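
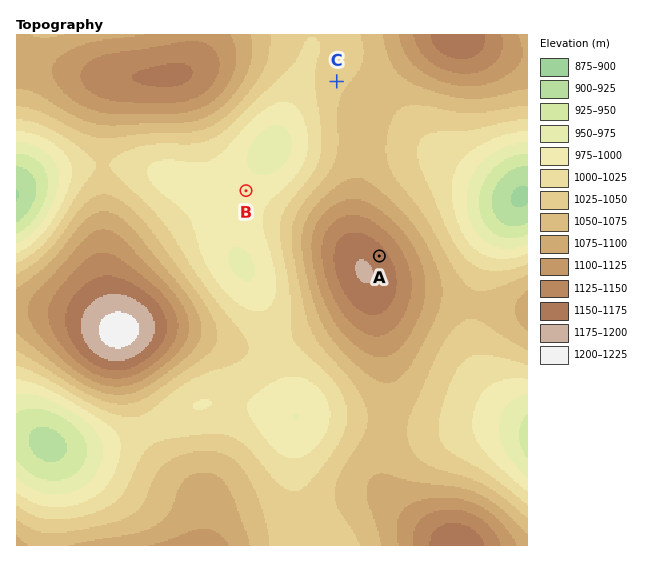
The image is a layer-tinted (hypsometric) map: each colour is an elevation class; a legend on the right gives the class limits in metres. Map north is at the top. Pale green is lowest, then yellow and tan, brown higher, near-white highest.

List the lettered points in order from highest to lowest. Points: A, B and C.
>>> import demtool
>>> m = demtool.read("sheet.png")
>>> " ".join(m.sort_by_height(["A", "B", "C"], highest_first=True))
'A C B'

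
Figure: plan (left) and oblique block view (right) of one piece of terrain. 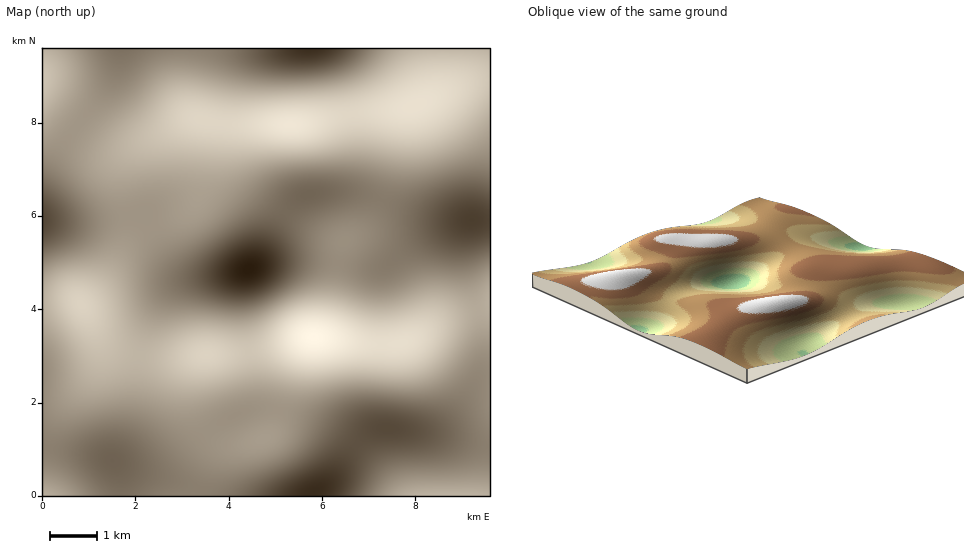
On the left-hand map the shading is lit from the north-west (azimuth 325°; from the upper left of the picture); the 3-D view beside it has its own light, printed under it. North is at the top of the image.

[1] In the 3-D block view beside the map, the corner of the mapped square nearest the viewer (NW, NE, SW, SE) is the NE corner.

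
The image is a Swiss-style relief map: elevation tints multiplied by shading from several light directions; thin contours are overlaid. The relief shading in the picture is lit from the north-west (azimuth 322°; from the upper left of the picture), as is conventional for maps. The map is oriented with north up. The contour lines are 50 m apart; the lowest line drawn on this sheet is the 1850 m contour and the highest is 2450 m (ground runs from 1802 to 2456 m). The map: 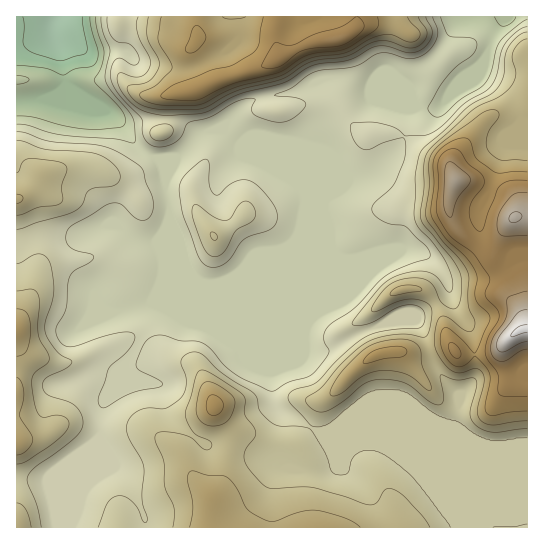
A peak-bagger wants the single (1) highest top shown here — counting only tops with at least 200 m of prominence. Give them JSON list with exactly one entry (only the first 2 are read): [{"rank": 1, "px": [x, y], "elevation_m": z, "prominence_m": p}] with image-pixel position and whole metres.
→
[{"rank": 1, "px": [335, 39], "elevation_m": 2332, "prominence_m": 287}]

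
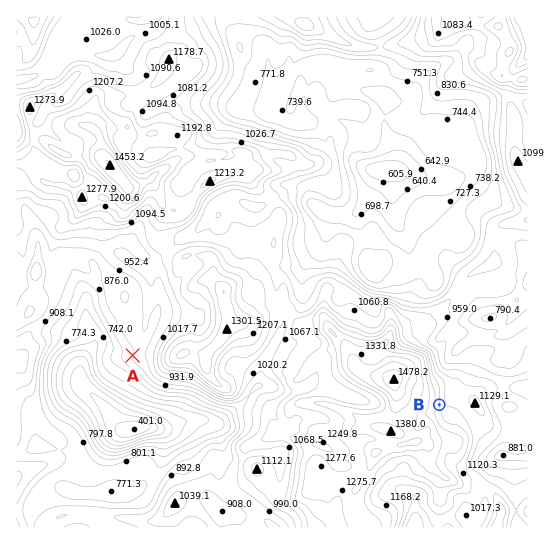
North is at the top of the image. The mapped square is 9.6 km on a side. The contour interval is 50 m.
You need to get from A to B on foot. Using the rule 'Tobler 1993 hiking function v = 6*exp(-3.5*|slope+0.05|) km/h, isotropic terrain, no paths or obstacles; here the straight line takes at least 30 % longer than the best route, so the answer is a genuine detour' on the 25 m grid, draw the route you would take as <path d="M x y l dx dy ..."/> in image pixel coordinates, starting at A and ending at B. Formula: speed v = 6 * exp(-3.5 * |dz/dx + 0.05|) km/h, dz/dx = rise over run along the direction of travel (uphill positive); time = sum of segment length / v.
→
<path d="M133 355l2 6 10 9 1 3 9 9 11 5 23 0 32 16 14 0 11-5 5 0 8-4 6 0 8 4 6 0 14-7 24 0 48 24 18 0 22 11 5 0 11-5 1-2 8-4 1 0 2-1 1 1 5-10"/>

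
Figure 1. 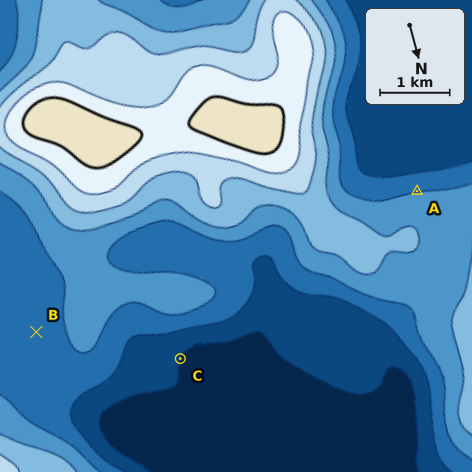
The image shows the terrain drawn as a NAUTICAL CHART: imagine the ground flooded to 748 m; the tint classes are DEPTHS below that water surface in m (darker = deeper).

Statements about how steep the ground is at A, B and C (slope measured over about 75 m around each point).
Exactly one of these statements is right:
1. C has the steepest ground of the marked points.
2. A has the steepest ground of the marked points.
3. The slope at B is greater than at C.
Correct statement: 2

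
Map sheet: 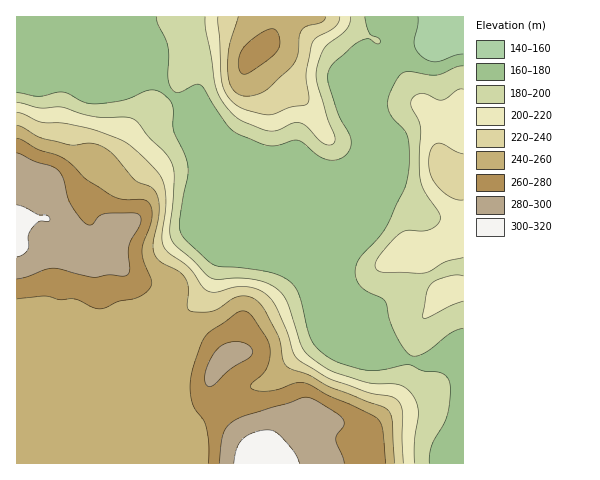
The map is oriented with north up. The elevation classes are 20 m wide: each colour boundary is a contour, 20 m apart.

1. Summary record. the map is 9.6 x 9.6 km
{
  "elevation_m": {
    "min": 150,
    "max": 305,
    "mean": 215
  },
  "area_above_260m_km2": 16.1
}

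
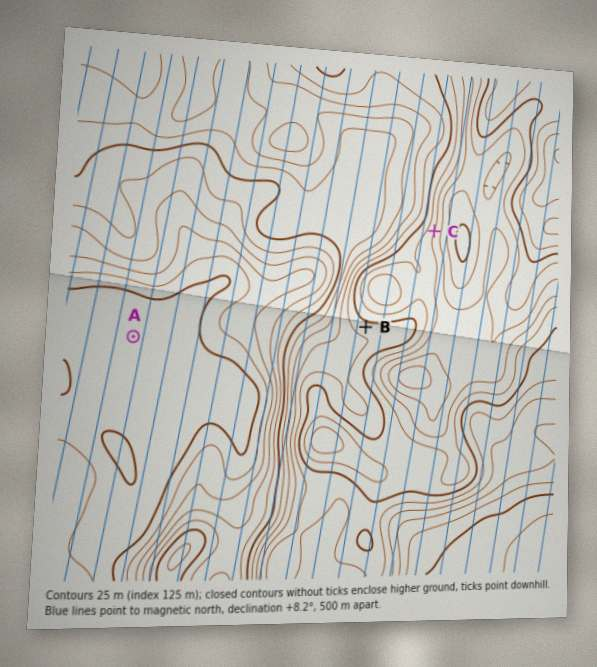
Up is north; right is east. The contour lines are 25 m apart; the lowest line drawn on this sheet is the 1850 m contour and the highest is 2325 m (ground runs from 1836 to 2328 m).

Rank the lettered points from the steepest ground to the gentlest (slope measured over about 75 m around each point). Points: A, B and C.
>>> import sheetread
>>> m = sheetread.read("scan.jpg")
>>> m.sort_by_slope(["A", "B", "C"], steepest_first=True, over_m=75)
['C', 'B', 'A']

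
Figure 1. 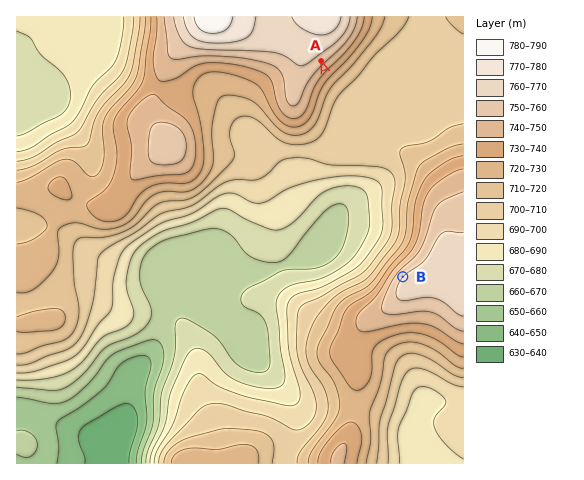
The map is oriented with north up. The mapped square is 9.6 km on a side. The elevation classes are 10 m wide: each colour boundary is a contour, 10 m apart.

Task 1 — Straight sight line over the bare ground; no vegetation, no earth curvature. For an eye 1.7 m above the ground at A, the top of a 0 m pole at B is in view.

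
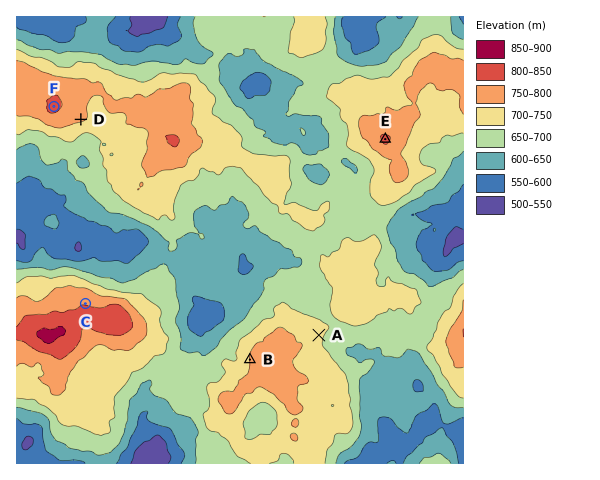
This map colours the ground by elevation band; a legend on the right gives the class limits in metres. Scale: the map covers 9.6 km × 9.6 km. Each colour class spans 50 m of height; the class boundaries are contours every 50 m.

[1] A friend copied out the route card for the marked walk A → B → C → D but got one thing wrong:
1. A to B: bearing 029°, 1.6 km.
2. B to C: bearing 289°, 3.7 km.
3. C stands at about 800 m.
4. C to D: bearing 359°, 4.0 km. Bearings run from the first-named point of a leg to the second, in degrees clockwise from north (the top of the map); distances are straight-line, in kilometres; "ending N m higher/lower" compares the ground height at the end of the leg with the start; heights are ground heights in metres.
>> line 1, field bearing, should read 250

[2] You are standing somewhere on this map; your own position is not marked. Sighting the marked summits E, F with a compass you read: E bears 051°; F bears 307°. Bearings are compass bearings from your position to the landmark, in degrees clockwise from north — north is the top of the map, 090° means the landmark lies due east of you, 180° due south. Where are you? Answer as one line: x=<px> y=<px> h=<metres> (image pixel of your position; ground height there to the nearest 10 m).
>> x=246 y=251 h=610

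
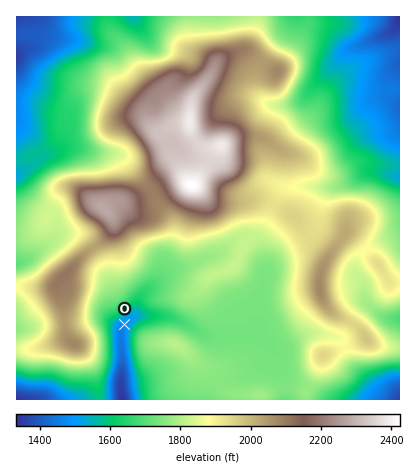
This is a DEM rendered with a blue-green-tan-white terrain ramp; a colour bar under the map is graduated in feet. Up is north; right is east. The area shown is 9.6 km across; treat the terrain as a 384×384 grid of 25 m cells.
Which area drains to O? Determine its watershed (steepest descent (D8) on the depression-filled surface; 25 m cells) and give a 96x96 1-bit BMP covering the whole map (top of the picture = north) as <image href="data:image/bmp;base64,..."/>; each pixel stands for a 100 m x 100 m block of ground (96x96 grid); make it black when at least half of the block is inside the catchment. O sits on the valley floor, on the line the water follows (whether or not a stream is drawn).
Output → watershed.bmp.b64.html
<image width="96" height="96" href="data:image/bmp;base64,Qk2+BAAAAAAAAD4AAAAoAAAAYAAAAGAAAAABAAEAAAAAAIAEAAATCwAAEwsAAAIAAAAAAAAA////AAAAAAAAAAAAAAAAAAAAAAAAAAAAAAAD/gAAAAAAAAAAAAAP/4GAAAAAAAAAAAAf//+AAAAAAAAAAAA////AAAAAAAAAAAA////gAAAAAAAAAAB////gAAAAAAAAAAD////gAAAAAAAAAAH////wAAAAAAAAAAf////wAAAAAAAAAA/////4AAAAAAAAAB/////8AAAAAAAAAD//////AAAAAAAAAP//////8AAAAAAAP////////AAAAAAAf////////gAAAAAA/////////gAAAAAB/////////AAAAAAD////////+AAAAAAH////////4AAAAAAH////////wAAAAAAH////////AAAAAAAH///////+AAAAAAAH///////8AAAAAAAP///////4AAAAAAAf///////4AAAAAAA////////wAAAAAAB////////wAAAAAAB////////wAAAAAAB////////wAAAAAAB////////wAAAAAAB////////wAAAAAAB////////wAAAAAAB////////4AAAAAAB////////4AAAAAAB////////8AAAAAAB////////4AAAAAAB////////wAAAAAAB////////gAAAAAAB////////AAAAAAAB///////+AAAAAAAB///////+AAAAAAAB///////8AAAAAAAB///////4AAAAAAAD///////4AAAAAAAD///////wAAAAAAAH///////AAAAAAAAH//////+AAAAAAAAH//////4AAAAAAAAD//////gAAAAAAAAAH//8AAAAAAAAAAAAA//4AAAAAAAAAAAAAP/wAAAAAAAAAAAAAH/gAAAAAAAAAAAAAD+AAAAAAAAAAAAAAB8AAAAAAAAAAAAAAA4AAAAAAAAAAAAAAAAAAAAAAAAAAAAAAAAAAAAAAAAAAAAAAAAAAAAAAAAAAAAAAAAAAAAAAAAAAAAAAAAAAAAAAAAAAAAAAAAAAAAAAAAAAAAAAAAAAAAAAAAAAAAAAAAAAAAAAAAAAAAAAAAAAAAAAAAAAAAAAAAAAAAAAAAAAAAAAAAAAAAAAAAAAAAAAAAAAAAAAAAAAAAAAAAAAAAAAAAAAAAAAAAAAAAAAAAAAAAAAAAAAAAAAAAAAAAAAAAAAAAAAAAAAAAAAAAAAAAAAAAAAAAAAAAAAAAAAAAAAAAAAAAAAAAAAAAAAAAAAAAAAAAAAAAAAAAAAAAAAAAAAAAAAAAAAAAAAAAAAAAAAAAAAAAAAAAAAAAAAAAAAAAAAAAAAAAAAAAAAAAAAAAAAAAAAAAAAAAAAAAAAAAAAAAAAAAAAAAAAAAAAAAAAAAAAAAAAAAAAAAAAAAAAAAAAAAAAAAAAAAAAAAAAAAAAAAAAAAAAAAAAAAAAAAAAAAAAAAAAAAAAAAAAAAAAAAAAAAAAAAAAAAAAAAAAAAAAAAAAAAAAAAAAAAAAAAAAAAAAAAAAAAAAAAAAAAAAAAAAAAAAAAAAAAAAAAAAAAAAAAAAAAAAAAAAAAA="/>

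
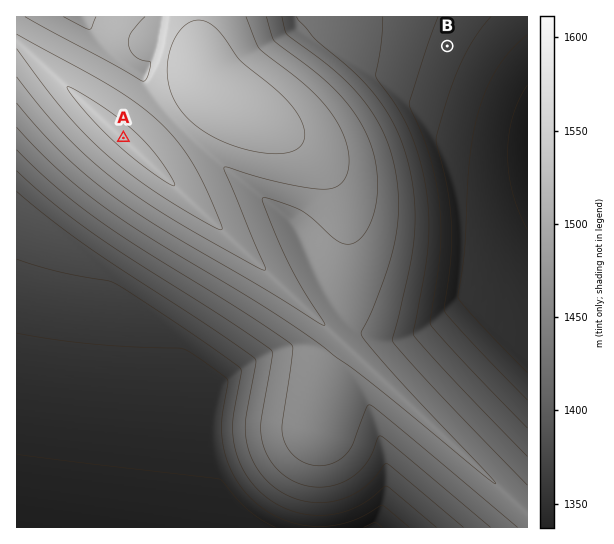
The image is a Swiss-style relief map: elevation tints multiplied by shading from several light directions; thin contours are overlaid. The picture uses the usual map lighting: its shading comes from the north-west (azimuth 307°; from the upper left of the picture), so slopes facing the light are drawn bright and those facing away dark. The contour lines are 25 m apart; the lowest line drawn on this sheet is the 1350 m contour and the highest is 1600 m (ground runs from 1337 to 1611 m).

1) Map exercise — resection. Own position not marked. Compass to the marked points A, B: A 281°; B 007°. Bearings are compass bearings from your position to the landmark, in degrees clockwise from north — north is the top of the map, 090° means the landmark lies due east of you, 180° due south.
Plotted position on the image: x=429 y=197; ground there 1445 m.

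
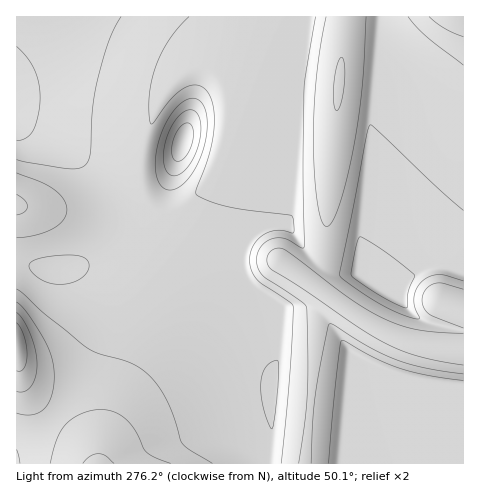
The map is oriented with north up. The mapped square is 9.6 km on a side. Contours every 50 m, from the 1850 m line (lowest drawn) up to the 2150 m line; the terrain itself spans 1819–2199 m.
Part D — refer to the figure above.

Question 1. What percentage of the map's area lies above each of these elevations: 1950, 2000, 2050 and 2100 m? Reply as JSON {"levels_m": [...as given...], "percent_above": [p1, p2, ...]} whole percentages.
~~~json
{"levels_m": [1950, 2000, 2050, 2100], "percent_above": [91, 53, 25, 9]}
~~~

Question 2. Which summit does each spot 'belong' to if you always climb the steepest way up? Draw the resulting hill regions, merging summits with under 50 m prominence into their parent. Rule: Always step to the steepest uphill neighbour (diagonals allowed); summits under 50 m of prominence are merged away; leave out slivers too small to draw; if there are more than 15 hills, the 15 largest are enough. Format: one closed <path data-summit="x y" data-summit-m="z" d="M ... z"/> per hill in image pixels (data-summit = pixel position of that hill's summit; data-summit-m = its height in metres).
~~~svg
<path data-summit="339 84" data-summit-m="2153" d="M378 16l-361 0-1 104 33 17 26 18 23 24 11 24 3 22-5 18-13 16-14 6 33 3 38 14 39 19 47 30 36 37-27-54-6-30 1-27 5-12 11-12 12-6 14-1 9 5 20 28 11 9 18 5 17 0 20-214z"/><path data-summit="463 308" data-summit-m="2147" d="M283 226l-14 1-12 6-11 12-6 19 1 30 5 20 10 23 19 32-2 35 18 4 4-1 7 2 44 4-1 15 4 2 68 8 46 2 1-167-23-7-14 1-14 7-21 22-36-23-15 0-18-5-11-9-20-28z"/><path data-summit="97 463" data-summit-m="2110" d="M103 266l-31 1 16 8 10 12 4 11 3 15-1 14-9 26-16 30-26 35-17 16-20 13 0 16 251 1 8-93-9-13-29-27-47-30-39-19z"/><path data-summit="463 17" data-summit-m="2197" d="M463 16l-84 1-1 42-20 214 34 23 21-22 11-6 17-2 23 6z"/><path data-summit="17 343" data-summit-m="2199" d="M22 263l-6 1 1 182 25-17 25-29 28-47 6-17 4-21-5-23-8-13-9-7-9-4-26 1z"/><path data-summit="17 204" data-summit-m="2055" d="M18 121l-2 1 0 141 32 6 22-1 13-4 11-5 10-10 5-12 3-22-7-25-11-16-25-24z"/>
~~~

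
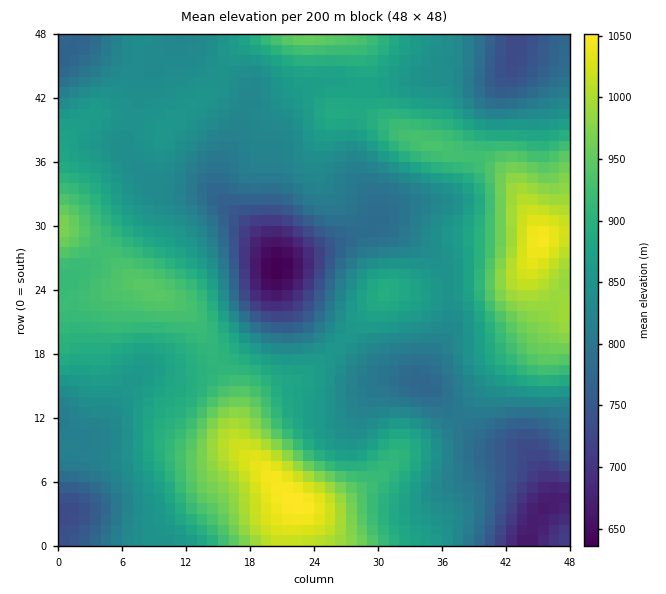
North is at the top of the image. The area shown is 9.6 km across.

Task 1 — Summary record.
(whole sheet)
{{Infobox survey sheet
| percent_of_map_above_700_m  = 97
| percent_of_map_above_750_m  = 92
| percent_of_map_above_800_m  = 81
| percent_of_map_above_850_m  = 53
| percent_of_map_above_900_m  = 28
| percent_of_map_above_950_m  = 12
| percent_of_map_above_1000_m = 5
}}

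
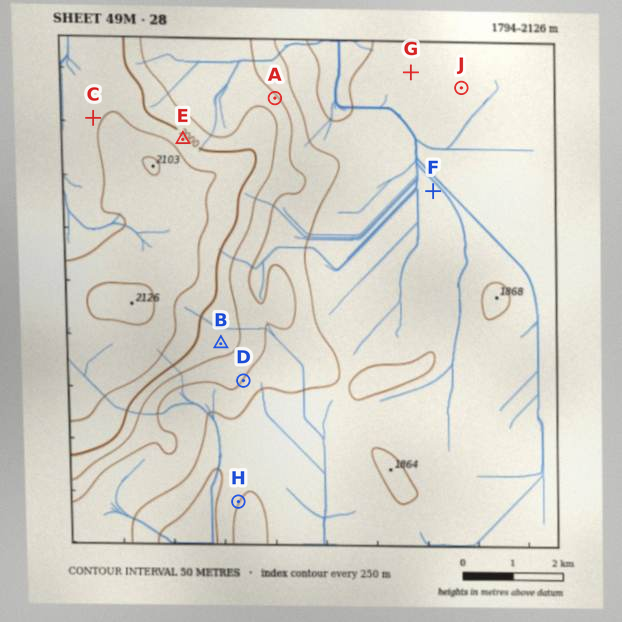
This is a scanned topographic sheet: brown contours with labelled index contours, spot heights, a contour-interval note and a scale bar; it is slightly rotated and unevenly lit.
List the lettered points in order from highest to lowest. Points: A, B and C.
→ C B A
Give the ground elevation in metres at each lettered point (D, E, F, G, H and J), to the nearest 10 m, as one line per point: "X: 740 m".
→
D: 1900 m
E: 2010 m
F: 1810 m
G: 1820 m
H: 1850 m
J: 1830 m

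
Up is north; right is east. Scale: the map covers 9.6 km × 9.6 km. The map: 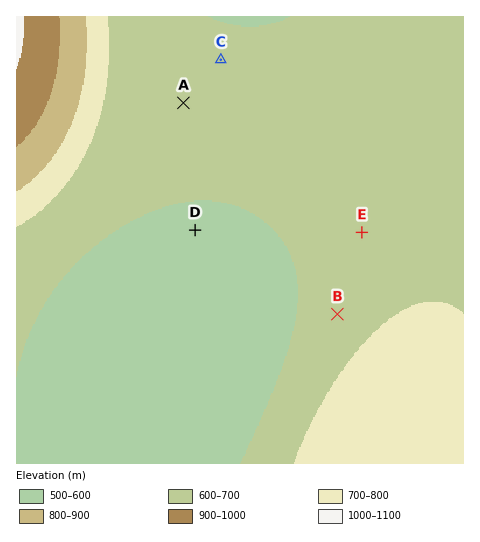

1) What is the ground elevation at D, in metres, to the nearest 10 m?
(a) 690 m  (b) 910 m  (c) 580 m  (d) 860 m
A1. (c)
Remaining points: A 630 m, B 650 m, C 620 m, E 650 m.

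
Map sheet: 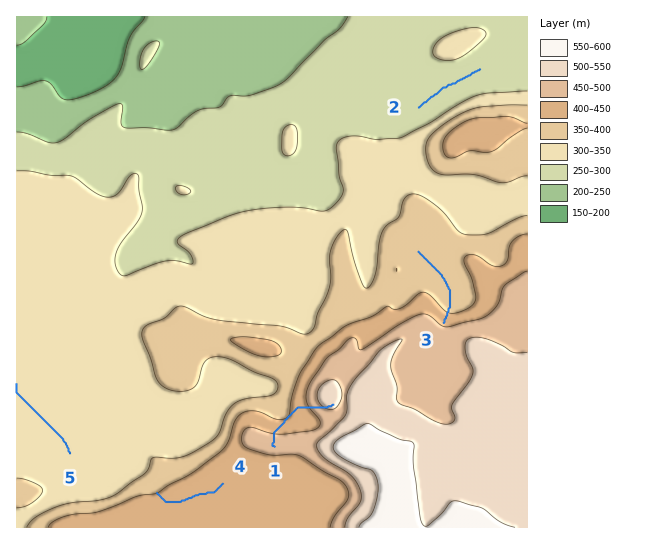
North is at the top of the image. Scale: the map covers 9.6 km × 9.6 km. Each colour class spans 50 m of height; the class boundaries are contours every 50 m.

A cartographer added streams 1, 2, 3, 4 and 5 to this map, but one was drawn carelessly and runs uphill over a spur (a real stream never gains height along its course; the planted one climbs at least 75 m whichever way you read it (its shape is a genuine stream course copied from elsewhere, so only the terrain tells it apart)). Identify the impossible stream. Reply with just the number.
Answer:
1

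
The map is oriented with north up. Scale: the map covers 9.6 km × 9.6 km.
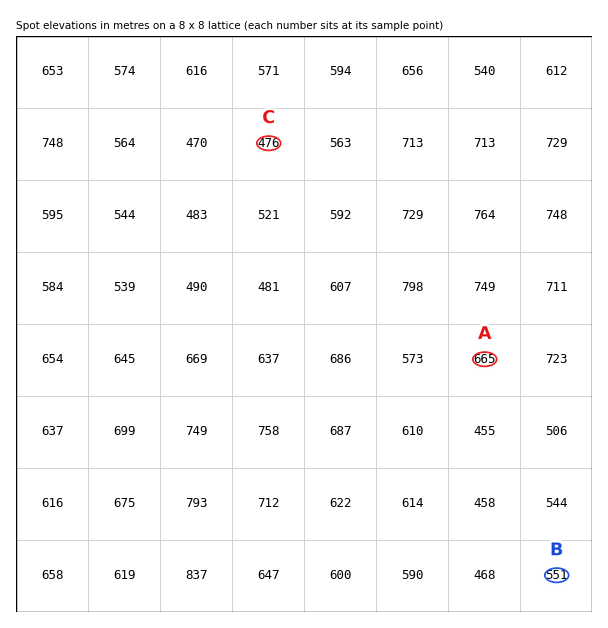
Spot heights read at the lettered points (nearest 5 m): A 665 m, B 550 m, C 475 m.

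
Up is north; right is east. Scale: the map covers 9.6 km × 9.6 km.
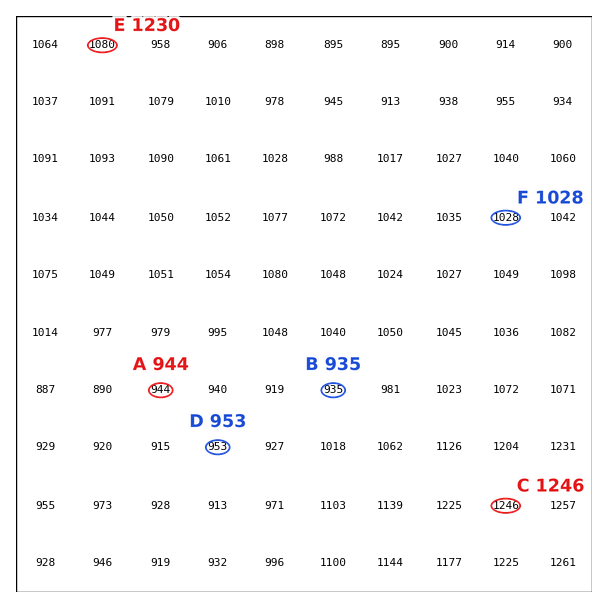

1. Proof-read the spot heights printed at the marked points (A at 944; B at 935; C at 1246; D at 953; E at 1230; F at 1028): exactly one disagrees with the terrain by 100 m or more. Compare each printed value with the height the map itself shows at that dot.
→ E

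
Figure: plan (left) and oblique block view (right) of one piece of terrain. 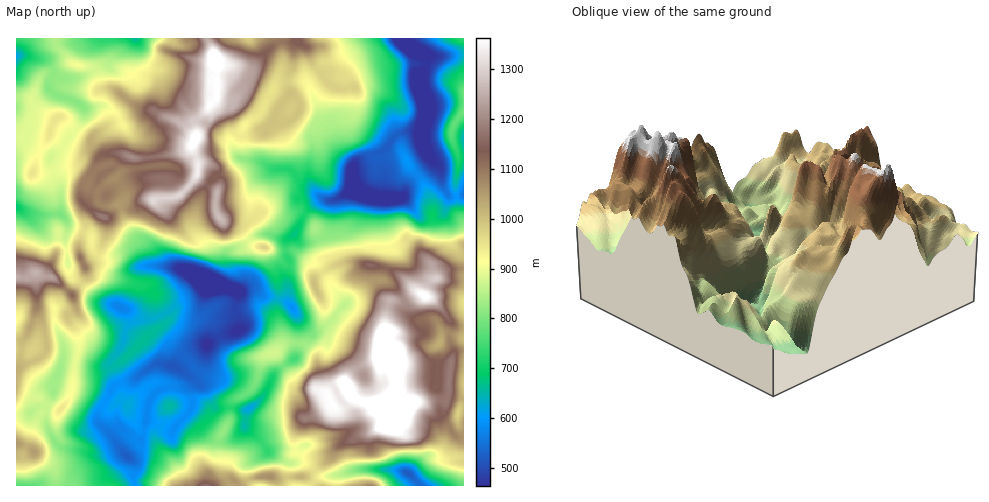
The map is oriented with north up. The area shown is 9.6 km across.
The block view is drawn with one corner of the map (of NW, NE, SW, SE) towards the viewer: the NE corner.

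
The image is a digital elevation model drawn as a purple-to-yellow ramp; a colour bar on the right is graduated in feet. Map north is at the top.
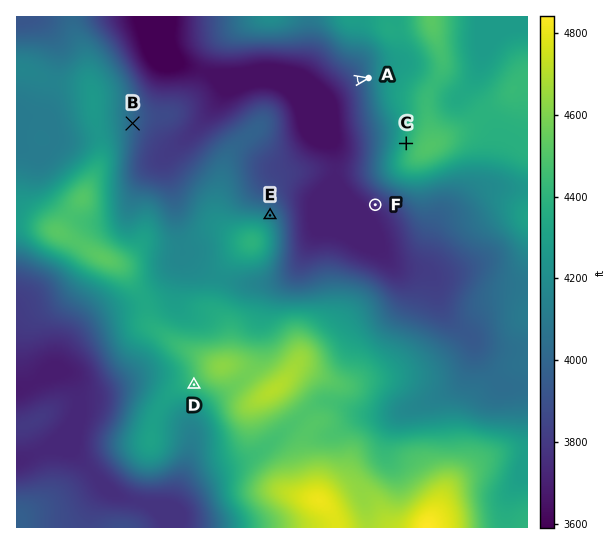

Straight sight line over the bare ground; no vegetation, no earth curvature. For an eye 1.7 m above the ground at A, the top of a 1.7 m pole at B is visible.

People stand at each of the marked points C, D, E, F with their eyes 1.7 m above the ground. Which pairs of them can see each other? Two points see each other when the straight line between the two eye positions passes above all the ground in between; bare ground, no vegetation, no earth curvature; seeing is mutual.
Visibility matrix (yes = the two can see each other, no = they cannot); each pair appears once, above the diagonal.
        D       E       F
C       no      yes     no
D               no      no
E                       yes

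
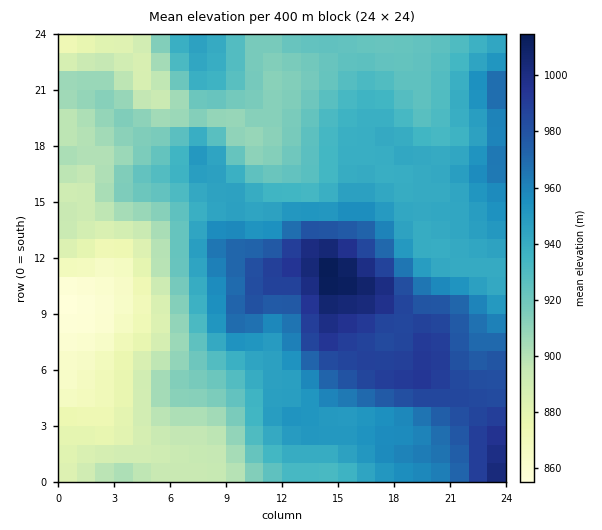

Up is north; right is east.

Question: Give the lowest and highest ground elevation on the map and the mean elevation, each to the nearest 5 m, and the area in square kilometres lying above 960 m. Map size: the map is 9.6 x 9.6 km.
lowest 855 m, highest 1015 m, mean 935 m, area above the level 21.4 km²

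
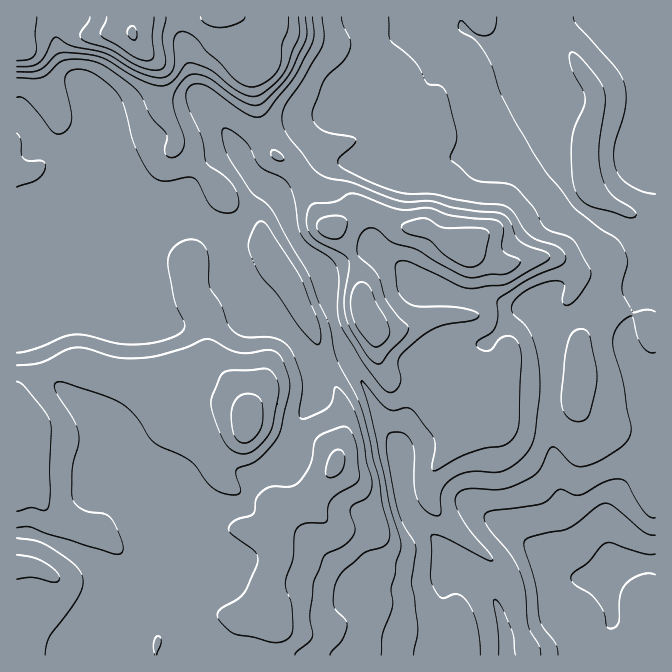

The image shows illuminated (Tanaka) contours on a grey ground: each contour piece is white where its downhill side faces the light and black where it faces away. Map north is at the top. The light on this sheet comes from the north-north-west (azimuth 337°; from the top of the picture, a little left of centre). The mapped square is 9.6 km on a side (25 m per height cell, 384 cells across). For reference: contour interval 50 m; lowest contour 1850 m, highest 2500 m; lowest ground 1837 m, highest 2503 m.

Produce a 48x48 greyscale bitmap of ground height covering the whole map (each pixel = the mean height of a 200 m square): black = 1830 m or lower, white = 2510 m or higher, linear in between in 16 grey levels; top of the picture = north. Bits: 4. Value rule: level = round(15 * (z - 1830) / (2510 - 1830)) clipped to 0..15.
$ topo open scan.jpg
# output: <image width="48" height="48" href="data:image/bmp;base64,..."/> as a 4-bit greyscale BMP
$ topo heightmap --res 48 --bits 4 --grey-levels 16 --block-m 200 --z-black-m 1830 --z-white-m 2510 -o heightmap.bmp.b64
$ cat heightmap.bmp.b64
<image width="48" height="48" href="data:image/bmp;base64,Qk32BAAAAAAAAHYAAAAoAAAAMAAAADAAAAABAAQAAAAAAIAEAAATCwAAEwsAABAAAAAAAAAAAAAAABEREQAiIiIAMzMzAERERABVVVUAZmZmAHd3dwCIiIgAmZmZAKqqqgC7u7sAzMzMAN3d3QDu7u4A////AKqZmZmZmZmZmZmYh3dmZUREQzMyIREREaqZmZmZmZmZmZqZiHdmZVREQzMyERAREaqpmZmZmZmZmqqZh3dmZVREQzMhEREBEaqqmZmZmZmZqqqZh3d2ZUREQzMhERABEaqqmZmZmZmZmqqZh3dmZUREMzMhEQAAEaqqqZmZmZmZmaqZh3d2ZUQzMzMhEAAAEbuqmZmZmZmZmaqZiHd2ZUQzM0MhEAAAAKqpmZmZmZmZmZqZiId3ZUMzRDIRERAAAJmZmZmZmZmZmaqZmYiHZUREQzIREREBEZmqqqmZmZmZmqqZmZiIZUREMyIiIREREqqqqZmZmZmZmZqpmZiHVEVEMyIiIiERI7uqmZmZmZmZmZqqqZiHVFVDMzMzIiIiM7uqmZmZmZmZmZmaqpmHVFVEREQzMzIiM7uqmZmZmZmamZmZqqmGRGZVVVRDMzMzM7uqmZmZmZmqqZiJqqmGRFZmVVVENEQzM7uqmZmZmZqqu6mJmql1RVZmZmVUREREM7uqmZmZmqqqzLmZmql1VWZmZmZURFVEQ7uqmZmZqpqrzLqYiZhlVWZndmZURVVEQ7upmZmaqqqrzLqYiJhmZmZmZmZVVVVEQ7qpmZmqqqqrvLuYiIdndmZmZmZlVVVEM6qZmqqqqqqru7qYiIZnd3ZmZmZlVVVEM6maqqqqqqqqqqqYiHZ4d2ZmZmZlVVVEM4mZqpmZmqqqqqmYiGeId2ZmZmZVVVVERIiJmYiIiJmZmJiIh3iZh3ZmZmZUVVVERIiIiIiIiImYiIiIh3mqmHd3ZmZUVVVERIiIiIiIiImYiIiJh4qpiId3d2VEVVRERIiIiIiIiImIiIiJd4qph3d3dmVEVVRERIiIiIiIiJmIiIiYdomYd3d3d3ZVVVREQ4iIiIiIiJmIiImYZomYd3d4iIdmVVVERIiIiIiIiJmIiJmHZ4iId3iZmZiHZlVERIiIiIiIiImIiJl3eIiIiImqqYh3ZVREM4iIiIiIiIiHiJh3mZiImZmqqYdlVUREM4iIiId3d4iIiId4mpmJmZmZmYZVVEREQ4iIiId3iIiIiId4iZmYiIh3d2ZVREREQ4iIiIiIiIiJh3Z4iIiHdmZmVVVURERDM4iIiIiIiIiIh2d4d3dmVVVVVVVEREQzIoiIiIiIiZiId3iIdmZVVVVVVVREREQyIoiIiIiImZmHd4iHdmZVVVVVVEREREQyIoiIiIiJmZmHd4h3ZmZlVVVVREREREQyIoiIiIiJmZh3eId2ZmZmVVVVREREREQzIoiIiIiJmZh3iId2ZmZmVVVVREREREQzIoiIiIiZqZh4mZh2ZlVmVVVVRERERERDIoiYiIiaqpiJq7mHZlVmZVVVREREREQzIqqYiImry6mrzMuXZmVWVVVUREREREQzIsypmavN3Lq8zMyodmZVVVREREREREMyIt27u83u3LvMzMy5d2ZVVURERERERDMiIt3Mze7+3LzMzMy6h2ZVVEREREREQzIiIt3Mze7+3Mzd3My6h2ZVVEREREREMyIiIg=="/>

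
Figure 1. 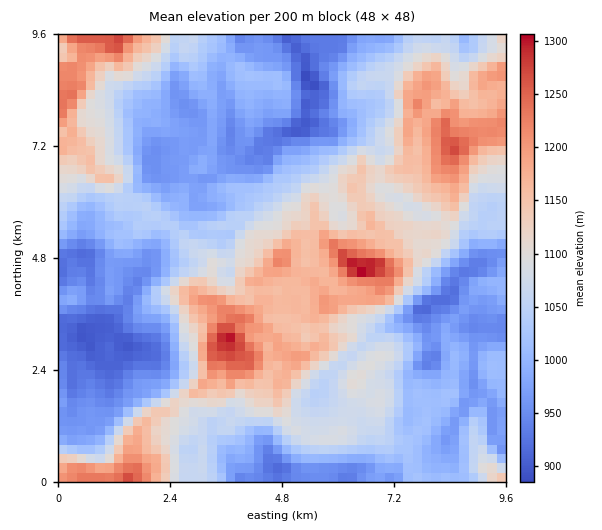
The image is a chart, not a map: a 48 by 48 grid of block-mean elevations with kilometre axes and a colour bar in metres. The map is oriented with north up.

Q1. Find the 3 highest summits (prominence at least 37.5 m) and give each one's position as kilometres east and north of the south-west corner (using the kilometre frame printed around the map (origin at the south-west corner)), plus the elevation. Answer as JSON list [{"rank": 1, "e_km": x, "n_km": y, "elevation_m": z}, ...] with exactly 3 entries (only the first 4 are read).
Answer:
[{"rank": 1, "e_km": 6.54, "n_km": 4.56, "elevation_m": 1330}, {"rank": 2, "e_km": 3.69, "n_km": 3.11, "elevation_m": 1308}, {"rank": 3, "e_km": 8.46, "n_km": 7.16, "elevation_m": 1276}]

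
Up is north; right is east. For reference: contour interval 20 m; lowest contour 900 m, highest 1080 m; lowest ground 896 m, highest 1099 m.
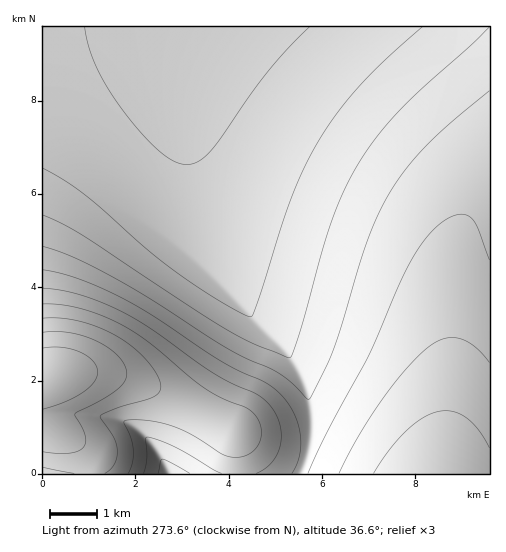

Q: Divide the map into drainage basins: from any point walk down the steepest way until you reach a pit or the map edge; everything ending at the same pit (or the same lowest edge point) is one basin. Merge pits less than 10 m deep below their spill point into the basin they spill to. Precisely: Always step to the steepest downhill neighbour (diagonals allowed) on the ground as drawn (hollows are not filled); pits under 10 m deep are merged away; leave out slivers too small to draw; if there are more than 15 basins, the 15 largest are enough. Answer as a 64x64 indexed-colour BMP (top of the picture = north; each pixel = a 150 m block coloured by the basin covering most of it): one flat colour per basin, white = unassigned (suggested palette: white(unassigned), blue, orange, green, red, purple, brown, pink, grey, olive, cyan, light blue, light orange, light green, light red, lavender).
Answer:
<image width="64" height="64" href="data:image/bmp;base64,Qk12CAAAAAAAAHYAAAAoAAAAQAAAAEAAAAABAAQAAAAAAAAIAAATCwAAEwsAABAAAAAAAAAA////ALR3HwAOf/8ALKAsACgn1gC9Z5QAS1aMAMJ34wB/f38AIr28AM++FwDox64AeLv/AIrfmACWmP8A1bDFADMzMzIiIiIiIiIiIiIiERERERERERERERERERERERERMzMzMiIiIiIiIiIiIiIREREREREREREREREREREREREzMzMyIiIiIiIiIiIiIhERERERERERERERERERERERETMzMyIiIiIiIiIiIiIiERERERERERERERERERERERERMzMyIiIiIiIiIiIiIiIREREREREREREREREREREREREzMiIiIiIiIiIiIiIiIhERERERERERERERERERERERETIiIiIiIiIiIiIiIiIhERERERERERERERERERERERERIiIiIiIiIiIiIiIiIREREREREREREREREREREREREREiIiIiIiIiIiIiIiERERERERERERERERERERERERERESIiIiIiIiIiIiIhERERERERERERERERERERERERERERIiIiIiIiIiIiIREREREREREREREREREREREREREREREiIiIiIiIiIiERERERERERERERERERERERERERERERESIiIiIiIiIhERERERERERERERERERERERERERERERERIiIiIiIiIRERERERERERERERERERERERERERERERERERERERERERERERERERERERERERERERERERERERERERERERERERERERERERERERERERERERERERERERERERERERERERERERERERERERERERERERERERERERERERERERERERERERERERERERERERERERERERERERERERERERERERERERERERERERERERERERERERERERERERERERERERERERERERERERERERERERERERERERERERERERERERERERERERERERERERERERERERERERERERERERERERERERERERERERERERERERERERERERERERERERERERERERERERERERERERERERERERERERERERERERERERERERERERERERERERERERERERERERERERERERERERERERERERERERERERERERERERERERERERERERERERERERERERERERERERERERERERERERERERERERERERERERERERERERERERERERERERERERERERERERERERERERERERERERERERERERERERERERERERERERERERERERERERERERERERERERERERERERERERERERERERERERERERERERERERERERERERERERERERERERERERERERERERERERERERERERERERERERERERERERERERERERERERERERERERERERERERERERERERERERERERERERERERERERERERERERERERERERERERERERERERERERERERERERERERERERERERERERERERERERERERERERERERERERERERERERERERERERERERERERERERERERERERERERERERERERERERERERERERERERERERERERERERERERERERERERERERERERERERERERERERERERERERERERERERERERERERERERERERERERERERERERERERERERERERERERERERERERERERERERERERERERERERERERERERERERERERERERERERERERERERERERERERERERERERERERERERERERERERERERERERERERERERERERERERERERERERERERERERERERERERERERERERERERERERERERERERERERERERERERERERERERERERERERERERERERERERERERERERERERERERERERERERERERERERERERERERERERERERERERERERERERERERERERERERERERERERERERERERERERERERERERERERERERERERERERERERERERERERERERERERERERERERERERERERERERERERERERERERERERERERERERERERERERERERERERERERERERERERERERERERERERERERERERERERERERERERERERERERERERERERERERERERERERERERERERERERERERERERERERERERERERERERERERERERERERERERERERERERERERERERERERERERERERERERERERERERERERERERERERERERERERERERERERERERERERERERERERERERERERERERERERERERERERERERERERERERERERERERERERERERERERERERERERERERERERERERERERERERERERERERERERERERERERERERERERERERERERERERERERERERERERERERERERERERERERERERERERERERERERERERERERERERERERERERERERERERERERERERERERERERERERERERERERERERERERERERERERERERERERERERERERERERERERERERERERERERERERERERERERERERERERERERERERERERERERERERERERERERERERERERERERERERERERERERERERERERERERERERERERERERERERERERERERERERERERERERERERERERERERERERERERERERERERERERERERERERERERERERERERERERERERERERERERERERERERERERERERERERERERERERERERERERERERERERERERERERERERERERERERERERERER"/>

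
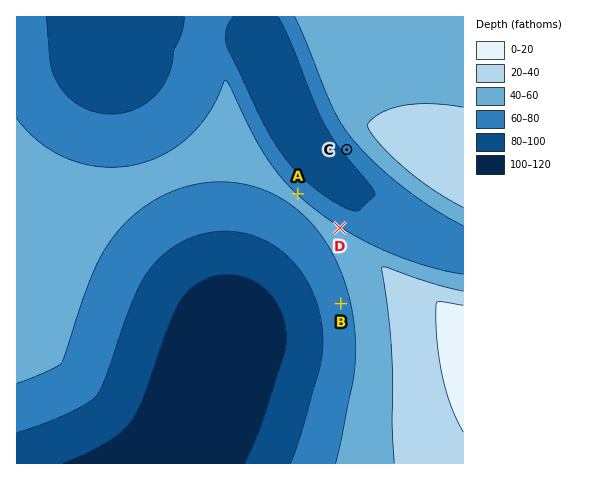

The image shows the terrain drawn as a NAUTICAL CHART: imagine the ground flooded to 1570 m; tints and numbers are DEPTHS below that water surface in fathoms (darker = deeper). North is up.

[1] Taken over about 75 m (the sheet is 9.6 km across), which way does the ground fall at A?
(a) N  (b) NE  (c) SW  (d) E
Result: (b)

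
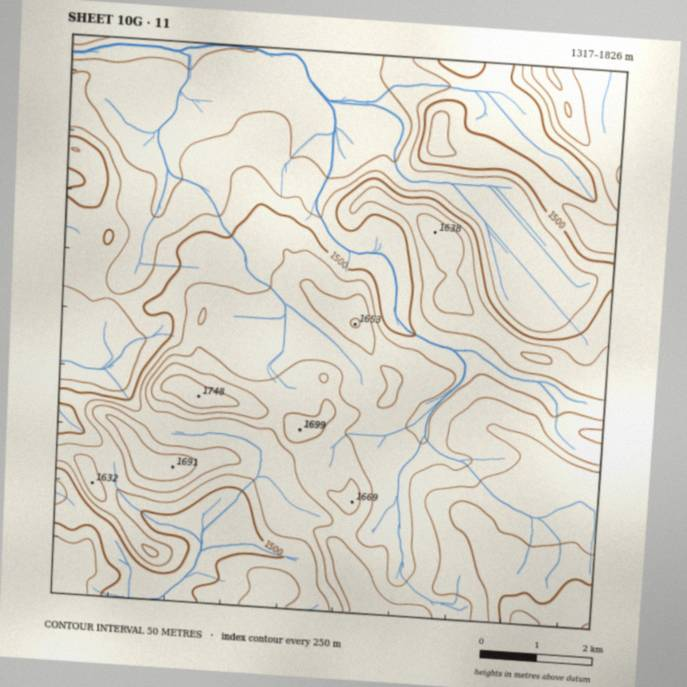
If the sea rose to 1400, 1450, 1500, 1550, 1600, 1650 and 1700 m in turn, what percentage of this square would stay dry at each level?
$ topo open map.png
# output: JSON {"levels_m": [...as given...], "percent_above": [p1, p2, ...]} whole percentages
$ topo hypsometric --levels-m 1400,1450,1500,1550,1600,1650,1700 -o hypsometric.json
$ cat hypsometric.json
{"levels_m": [1400, 1450, 1500, 1550, 1600, 1650, 1700], "percent_above": [90, 77, 62, 47, 24, 12, 4]}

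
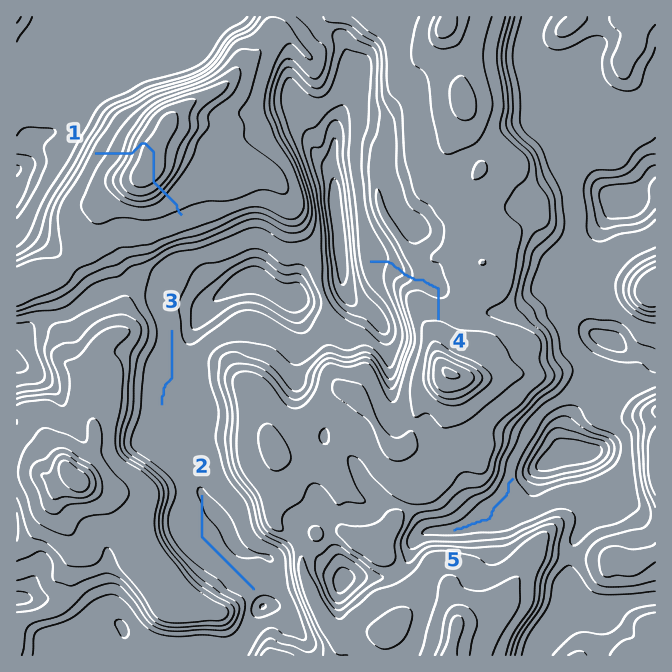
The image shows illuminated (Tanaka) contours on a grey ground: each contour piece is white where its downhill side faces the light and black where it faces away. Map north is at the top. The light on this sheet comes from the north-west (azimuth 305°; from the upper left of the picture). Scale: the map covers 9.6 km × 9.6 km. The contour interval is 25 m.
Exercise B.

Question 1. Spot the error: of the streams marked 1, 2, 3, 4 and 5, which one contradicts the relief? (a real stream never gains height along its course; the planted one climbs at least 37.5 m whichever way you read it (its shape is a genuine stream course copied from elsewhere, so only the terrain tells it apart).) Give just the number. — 1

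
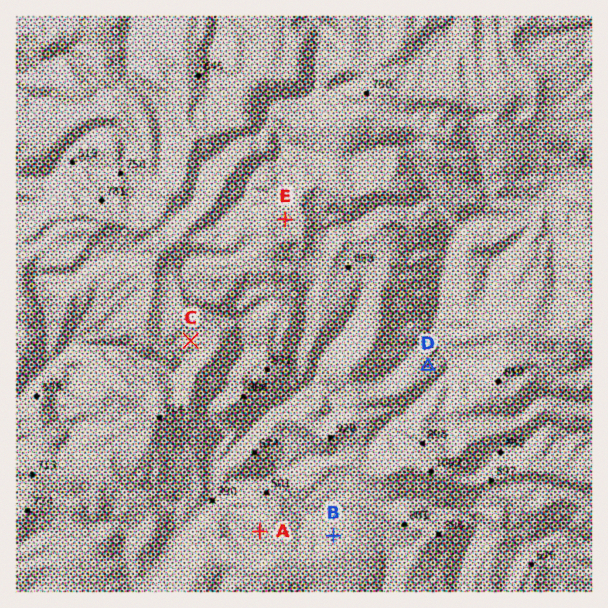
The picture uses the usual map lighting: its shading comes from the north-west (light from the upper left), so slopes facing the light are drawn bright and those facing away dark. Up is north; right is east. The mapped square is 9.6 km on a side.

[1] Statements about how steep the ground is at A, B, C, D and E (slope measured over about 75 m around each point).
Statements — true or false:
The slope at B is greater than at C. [true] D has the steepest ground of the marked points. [true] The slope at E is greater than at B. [false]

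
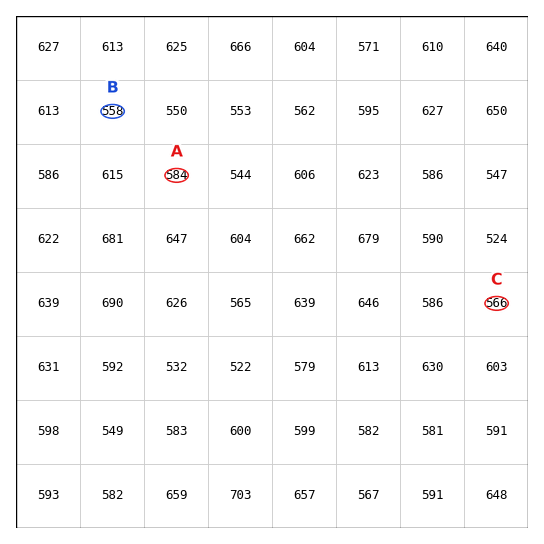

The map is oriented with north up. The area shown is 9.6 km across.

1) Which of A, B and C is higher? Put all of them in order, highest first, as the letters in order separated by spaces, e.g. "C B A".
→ A C B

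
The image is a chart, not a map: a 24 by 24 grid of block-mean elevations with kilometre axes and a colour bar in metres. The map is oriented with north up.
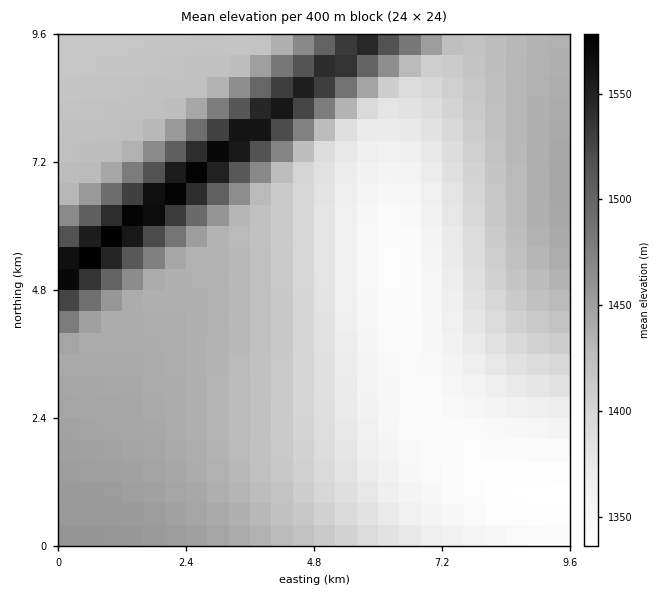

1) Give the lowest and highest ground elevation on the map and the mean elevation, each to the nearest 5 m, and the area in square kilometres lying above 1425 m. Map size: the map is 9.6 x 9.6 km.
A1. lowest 1335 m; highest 1590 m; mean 1420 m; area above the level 41.4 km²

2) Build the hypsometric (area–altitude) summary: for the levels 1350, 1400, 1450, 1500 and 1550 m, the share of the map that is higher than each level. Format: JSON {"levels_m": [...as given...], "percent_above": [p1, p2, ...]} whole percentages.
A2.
{"levels_m": [1350, 1400, 1450, 1500, 1550], "percent_above": [90, 65, 17, 9, 3]}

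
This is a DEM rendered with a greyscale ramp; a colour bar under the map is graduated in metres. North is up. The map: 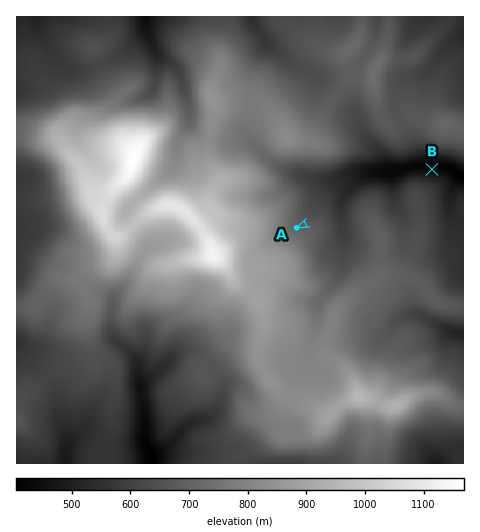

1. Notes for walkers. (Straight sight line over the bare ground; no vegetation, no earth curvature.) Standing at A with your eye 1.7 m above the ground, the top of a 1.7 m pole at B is out of sight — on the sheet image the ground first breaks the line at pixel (352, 204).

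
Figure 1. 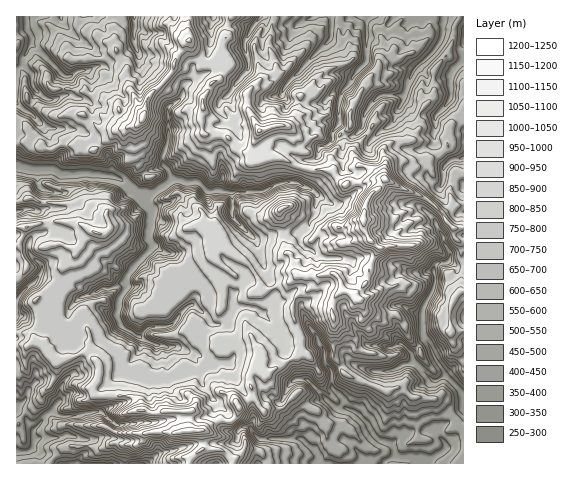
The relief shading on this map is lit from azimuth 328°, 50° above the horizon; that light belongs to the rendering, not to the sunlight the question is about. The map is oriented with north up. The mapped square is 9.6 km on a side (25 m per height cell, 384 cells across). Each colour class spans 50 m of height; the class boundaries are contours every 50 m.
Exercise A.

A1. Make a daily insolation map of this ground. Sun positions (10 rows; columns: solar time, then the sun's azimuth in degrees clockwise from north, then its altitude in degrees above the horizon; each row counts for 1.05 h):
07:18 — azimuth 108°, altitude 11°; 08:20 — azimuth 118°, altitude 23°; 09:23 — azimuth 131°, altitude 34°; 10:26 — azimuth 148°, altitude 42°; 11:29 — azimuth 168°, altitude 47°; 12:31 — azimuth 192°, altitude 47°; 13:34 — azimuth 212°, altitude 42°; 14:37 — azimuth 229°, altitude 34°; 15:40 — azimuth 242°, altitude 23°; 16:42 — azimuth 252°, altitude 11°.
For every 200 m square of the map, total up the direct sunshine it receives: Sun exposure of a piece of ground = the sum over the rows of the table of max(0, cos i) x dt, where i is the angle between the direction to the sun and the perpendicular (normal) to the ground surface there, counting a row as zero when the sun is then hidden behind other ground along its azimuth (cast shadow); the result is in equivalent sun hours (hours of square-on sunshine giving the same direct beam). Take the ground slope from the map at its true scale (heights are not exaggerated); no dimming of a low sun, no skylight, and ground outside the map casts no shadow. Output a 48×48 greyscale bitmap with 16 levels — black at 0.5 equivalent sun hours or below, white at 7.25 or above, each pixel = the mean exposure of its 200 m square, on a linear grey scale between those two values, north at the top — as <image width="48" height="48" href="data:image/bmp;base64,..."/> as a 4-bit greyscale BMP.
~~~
<image width="48" height="48" href="data:image/bmp;base64,Qk32BAAAAAAAAHYAAAAoAAAAMAAAADAAAAABAAQAAAAAAIAEAAATCwAAEwsAABAAAAAAAAAAAAAAABEREQAiIiIAMzMzAERERABVVVUAZmZmAHd3dwCIiIgAmZmZAKqqqgC7u7sAzMzMAN3d3QDu7u4A////AFVo7/7////Iq73v2s3aq7u+7szcqqu4msqrvd2+///clli6ZJp4qojNur2pvd3bmsqXU1iImb7u//7dtWQ0V5y7m8iLuayqy8qs7v/+hVV5ibqoiDje7dzMzJm+3bqrzZy4VDIgKIeId3RJrNnu3c3Kh2rM3d3duJ3Zm5dWeLyby7uFfMu73d23Vqzd7e3tt7rbh83tp0IiIDd4qXt3behXvN3u7e/tusmtu3uoh1NDOHJqg2q9dcqKnf/t3WQoicxpqZa6iIiIdUaFVpnMggTL3/x1aadDa9zMynibqqqqqqmYmZvM3cvHqmMAAla6vLvd3ty6upqYmpmampupvv91t53utluJ3Mzbist5qpZlZWrMy6qqmspnrP/arKt77r3Jq6qZh1ITacy7zLqZqqZI3sZUNLWMzJiKqqupQhS83su5irqJq6Z9/r3svZa93EaqqruYRKsxF7uHipeavIW8686+3IebqFi7qamWWN7/xpiNuZmbu3rMqr7ayVaLqb27uHmKdaq8y1fLyprKqpy6m/yYRZZovHm7u1JpZVeavNy6u97bucuZ3cvd7thGrXJKu9tSRSWau8y7u6q8zLzIqXqM3ctmishXvM7/uJuqq7vLvaqJrf3cp4q5iGVml52avMzcyURZq7zMyrqKundpZ2q6qJdGZ7d7vNy7uZRjRrzMrMibuYVBJoe7ve6mOrju3LzN3tgyaau7yoiquWe97u3e//78i7mauqze3beK7cu7uIaZh427ve60ZnvHrr2Ymr3c3Kh5ndy7l0nLqYa6q9tnVBRWqnjN3chZqodkaZupY43u7chperzLqLholgAEVWerl0Z3uXh2RMut7LhkFGl5inaKZcraqYmXZmSHJZcndGRVeph2dmiZl4rFi4kwAmZWcjd2mFMAAQACADVqymbd3upDZnUmVCEQBIulIQFWeYhSAAW8y5Zs6UNkaQAxIiESSLzLiKvNre/sut/dhGeaU1enfImavMzd3t1jnv/bvf/+/9uqeLlDeJunVt//3v/8y93Jze7b3LvN2YY4V2AUiZmshO7d3MzMzt3Ibd3czaupnMlCZlNWZ4dY3bqWmpmd7u3Kac3u2ZzczczVVDgzi8uZqrpWVorLzf7YWKupeKrf/qmHS2eSJXqHqqVt/u2Zd53KfLy6irgUVoiZSIWrZXhmmzW6m7iIqIeXa7q1mLZFJImJSJRpZHqkWptgJCSalXWqc1iHSZhRM4mFRrknlYrLSJdLybyYWHOdyYerhqvIOKzJUn2md3iKeZWqQ1dniEMqypeNtCm8ciicpErLqGd3eYaXNUKJmVVUvct2uUR4tySGdzW7y3Wqd5qTjt2oqXeHnLvLrHd4anM2vGJ6m7ZrxqdJy5mbyFaai9yLp1d5RbgzRpV3q+tXy7m7mHa8qEq8i+x5qFiHdGuWeGVXiIymiYmZlozIiFZlqqh3u1Vpl2i5mHiYeIi5ipq7d7mIiFe8mHdUaJN4mWeZmHmYmYiZmqqXipZoiViIZnhknek4zLdoqIl5mpmamw=="/>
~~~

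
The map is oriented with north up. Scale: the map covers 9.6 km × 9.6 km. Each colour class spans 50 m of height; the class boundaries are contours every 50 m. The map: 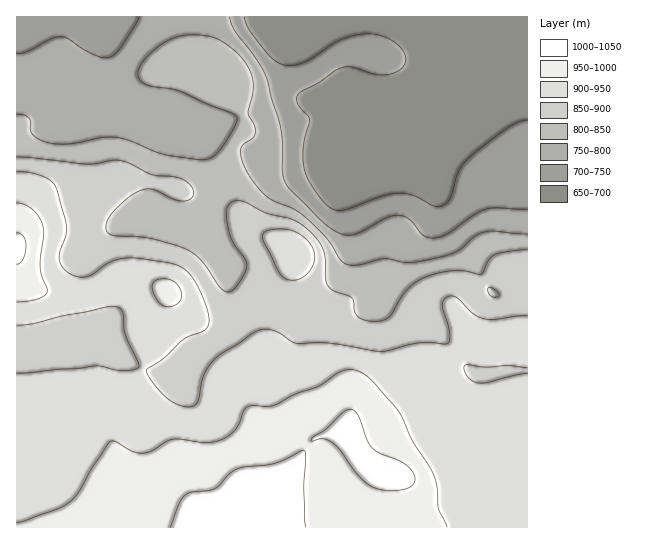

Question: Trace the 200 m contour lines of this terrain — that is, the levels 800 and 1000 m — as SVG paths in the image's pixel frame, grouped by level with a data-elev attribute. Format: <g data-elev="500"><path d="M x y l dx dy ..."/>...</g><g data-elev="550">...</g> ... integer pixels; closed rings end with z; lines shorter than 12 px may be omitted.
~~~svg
<g data-elev="800"><path d="M527 234l-32-3-10 1-10 4-14 13-6 4-37 9-13 0-20-3-28 6-13-2-5-5-11-19-19-19-14-10-28-13-9-10-10-13-6-12-2-11 3-6 10-7 2-5-1-8-6-12 5-22-1-14-6-13-9-11-15-12-12-5-24-1-18 6-11 7-11 10-6 8-2 8 3 7 5 4 33 6 28 13 24 9 6 4-1 6-10 18-8 12-8 5-11 2-33-5-37-15-14-3-13 1-33 6-20-1-10-4-7-5-2-4 0-9-1-3-4-3-8-1"/></g><g data-elev="1000"><path d="M306 527l-2-40 2-32-1-4-2-1-28 13-37 6-9 5-14 15-28 5-8 9-9 24"/><path d="M383 490l14 0 12-2 5-5 0-8-4-6-6-6-25-10-7-6-5-8-8-21-5-8-4-1-5 2-19 18-14 9-1 3 12-2 10 4 8 8 21 28 9 7z"/><path d="M17 264l4-2 2-3 3-13-3-10-6-3"/></g>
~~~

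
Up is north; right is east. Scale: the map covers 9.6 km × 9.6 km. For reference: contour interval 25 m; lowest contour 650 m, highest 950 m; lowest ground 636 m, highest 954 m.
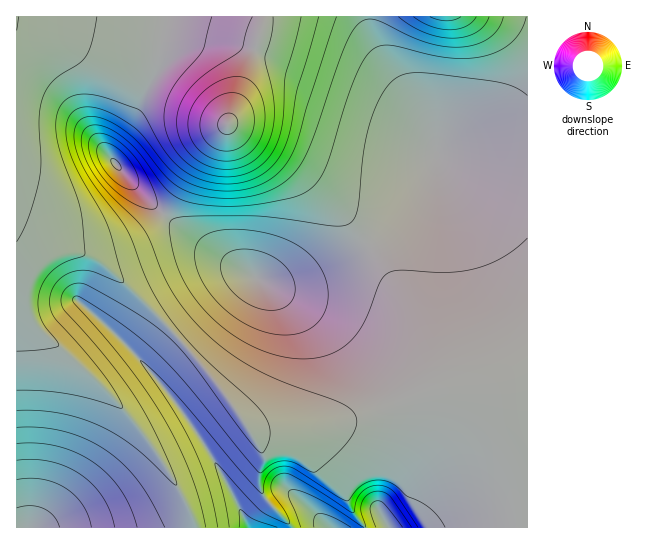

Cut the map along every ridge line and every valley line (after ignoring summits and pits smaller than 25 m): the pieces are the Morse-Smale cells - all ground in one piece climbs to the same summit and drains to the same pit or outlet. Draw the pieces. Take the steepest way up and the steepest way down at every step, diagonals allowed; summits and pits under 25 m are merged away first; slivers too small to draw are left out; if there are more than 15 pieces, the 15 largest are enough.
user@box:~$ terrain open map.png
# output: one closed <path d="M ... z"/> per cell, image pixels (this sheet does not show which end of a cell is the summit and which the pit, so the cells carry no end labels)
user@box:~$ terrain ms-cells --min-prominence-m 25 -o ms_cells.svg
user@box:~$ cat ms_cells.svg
<path d="M369 16l-106 0-8 35-28 75-30 33-25 44-8 10 1 3 34 27 57 35-13 7-22 25-36 35 68 87 29 0 45-7 99-32 36 0 20 3 46-1 0-232-51-2-40-5-2-14-10-21-38-55-12-23z"/><path d="M63 16l-47 1 0 214 13 9 18 7 19 2 28-1 36-9 19-11 14-13-48-52-4-6 0-6 22-33 24-47 7-37-45-10z"/><path d="M462 393l-43 2-66 24-32 8-39 5-30 1 9 3 30 4 19 8 9 7 18 22 16 36 12 15 162 0 1-131-46-1z"/><path d="M17 289l-1 238 178 1-1-9-14-30-30-47-34-43-26-26-50-43-8-11z"/><path d="M17 233l-1 56 17 34 10 12 46 38 48 53 42 63 14 30 2 9 52 0-18-41-21-37-31-45-22-28 0-3 29-29-57-60-33-28-13-5-35-4-23-9z"/><path d="M527 16l-158 1 0 8 6 18 12 23 38 55 10 21 2 14 40 5 51 1z"/><path d="M167 33l-4 2-6 36-24 47-22 33 0 6 4 6 48 52 34-56 30-33 5-13 5-26-1-28-10-11-19-7z"/><path d="M163 215l-22 18-32 12-43 4-31-6 18 6 28 3 21 11 25 22 58 60 36-35 22-25 13-7-57-35z"/><path d="M185 345l-30 29 0 3 22 28 31 45 21 37 19 40 42 1-1-5-22-22-7-12-1-14 5-14 0-7-4-8-32-48z"/><path d="M259 435l-5 0-1 2 11 17 0 7-5 14 1 14 7 12 22 22 2 5 73-1-11-14-16-36-18-22-24-14z"/><path d="M262 16l-95 0-3 17 54 11 8 4 9 9 2 8 0 22-3 21 23-65 6-21z"/><path d="M166 16l-102 1 55 7 44 9z"/>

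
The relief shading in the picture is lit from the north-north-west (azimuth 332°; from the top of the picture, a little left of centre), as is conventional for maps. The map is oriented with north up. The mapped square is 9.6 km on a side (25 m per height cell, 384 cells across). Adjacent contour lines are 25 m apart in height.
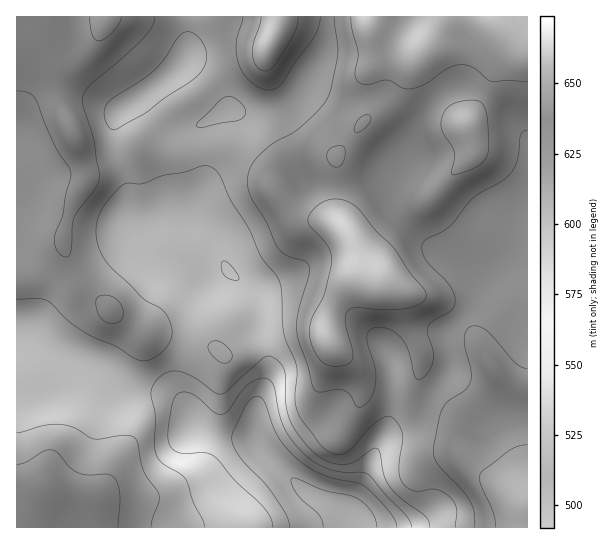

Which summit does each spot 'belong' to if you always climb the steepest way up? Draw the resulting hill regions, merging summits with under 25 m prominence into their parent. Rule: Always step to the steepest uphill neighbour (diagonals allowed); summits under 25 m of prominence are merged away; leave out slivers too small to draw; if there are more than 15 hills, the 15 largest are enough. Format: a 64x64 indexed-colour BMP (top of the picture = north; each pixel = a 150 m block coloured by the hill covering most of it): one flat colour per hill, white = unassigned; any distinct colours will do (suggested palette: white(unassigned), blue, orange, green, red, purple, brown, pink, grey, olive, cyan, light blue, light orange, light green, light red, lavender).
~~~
<image width="64" height="64" href="data:image/bmp;base64,Qk12CAAAAAAAAHYAAAAoAAAAQAAAAEAAAAABAAQAAAAAAAAIAAATCwAAEwsAABAAAAAAAAAA////ALR3HwAOf/8ALKAsACgn1gC9Z5QAS1aMAMJ34wB/f38AIr28AM++FwDox64AeLv/AIrfmACWmP8A1bDFAERERERERERERERERERERERERERERFVVVVVVVVVVVVVVREREREREREREREREREREREREREREVVVVVVVVVVVVVVVEREREREREREREREREREREREREREFVVVVVVVVVVVVVVUREREREREREREREREREREREREQREVVVVVVVVVVVVVVVREREREREREREREREREREREREERERFVVVVVVVVVVVVVVEREREREREREREREREREREREEREREVVVVVVVVVVVVVVUREREREREREREREREREREREERERERFVVVVVVVVVVVVVREREREREREREREREREREREEREREREVVVVVVVVVVVVVVEREREREREREREREREREREERERERERFVVVVVVVVVVVVUREREREREREREREREREREEREREREREVVVVVVVVVVVVVREREREREREREREREREREERERERERERVVVVVVVVVVVVVEREREREREREREREREQREREREREREREVVVVVVVVVVVVUREREREREREREREQREREREREREREREREVVVVVVVVVVVREREREREREREREQREREREREREREREREREVVVVVVVVVVERERERERERERERBERERERERERERERERERFVVVVVVVVURERERERERERERBEREREREREREREREREREVVVVVVVVVREREREREREREQiERERERERERERERERERERFVVVVVVVVEREREREQiIiIiERERERERERERERERERERERVVVVVVVURERERERCIiIiIRERERERERERERERERERERFVVVVVVVREREREQiIiIiIhERERERERERERERERERERERVVVVVVVERERCIiIiIiIiERERERERERERERERERERERFVVVVVVUREQiIiIiIiIiIhEREREREREREREREREREREVVVVVVVREIiIiIiIiIiIiERERERERERERERERERERERVVVVVVVCIiIiIiIiIiIiIRERERERERERERERERERERFVVVVVVSIiIiIiIiIiIiIhEREREREREREREREREREREVVVVVVVIiIiIiIiIiIiIiERERERERERERERERERERERFVVVVVUiIiIiIiIiIiIiIhERERERERERERERERERERERVVVVVSIiIiIiIiIiIiIiEREREREREREREREREREREREVVVVVIiIiIiIiIiIiIiIRERERERERERERERERERERERFVVVUiIiIiIiIiIiIiIiERERERERERERERERERERERERVVVSIiIiIiIiIiIiIiIhEREREREREREREREREREREREVVVIiIiIiIiIiIiIiIRIREREREREREREREREREREREzNVUiIiIiIiIiIiIRERERERERERERERERERERERERMzMzNSIiIiIiIiIiIRERERERERERERERERERERERETMzMzMzIiIiIiIiIiIRERERERERERERERERERERERETMzMzMzMiIiIiIiIiIREREREREREREREREREREREREzMzMzMzMyIiIiIiIiIiEREREREREREREREREREREREzMzMzMzMzIiIiIiIiIiIhEREREREREREREREREREREzMzMzMzMzMiIiIiIiIiIiIiIiEREREREREREREREREzMzMzMzMzMyIiIiIiIiIiIiIiERERERERERERERERETMzMzMzMzMzIiIiIiIiIiIiIiIRERERERERERERERETMzMzMzMzMzMiIiIiIiIiIiIiIiERERERERERERERERMzMzMzMzMzMyIiIiIiIiIiIiIiIREREREREREREREREzMzMzMzMzMzIiIiIiIiIiIiIiIhERERERERMzMzMxETMzMzMzMzMzMiIiIiIiIiIiIiIiERERERERMzMzMzMzMzMzMzMzMzMyIiIiIiIiIiIiIiIREREREREzMzMzMzMzMzMzMzMzMzIiIiIiIiIiIiIiIhEREREREzMzMzMzMzMzMzMzMzMzMiIiIiIiIiIiIiIiERERERETMzMzMzMzMzMzMzMzMzMyIiIiIiIiIiIiIiIRERERETMzMzMzMzMzMzMzMzMzMzIiIiIiIiIiIiIiIhERERERMzMzMzMzMzMzMzMzMzMzMiIiIiIiIiIiIiERERERERMzMzMzMzMzMzMzMzMzMzMyIiIiIiIiIiIiEREREREzMzMzMzMzMzMzMzMzMzMzMzIiIiIiIiIiIiERERERZmZmMzMzMzMzMzMzMzMzMzMzMiIiIiIiIiIiERERERZmZmZmMzMzMzMzMzMzMzMzMzMyIiIiIiIiIiIRERERZmZmZmZjMzMzMzMzMzMzMzMzMzIiIiIiIiIiIiERERFmZmZmZmMzMzMzMzMzMzMzMzMzMiIiIiIiIiIiIhERFmZmZmZmZjMzMzMzMzMzMzMzMzMyIiIiIiIiIiIiIRZmZmZmZmZmMzMzMzMzMzMzMzMzMzIiIiIiIiIiIiIiZmZmZmZmZmZjMzMzMzMzMzMzMzMzMiIiIiIiIiIiIiJmZmZmZmZmZmMzMzMzMzMzMzMzMzMyIiIiIiIiIiIiIiZmZmZmZmZmZjMzMzMzMzMzMzMzMzIiIiIiIiIiIiIiJmZmZmZmZmZmMzMzMzMzMzMzMzMzMiIiIiIiIiIiIiImZmZmZmZmZmYzMzMzMzMzMzMzMzMyIiIiIiIiIiIiIiZmZmZmZmZmZjMzMzMzMzMzMzMzMz"/>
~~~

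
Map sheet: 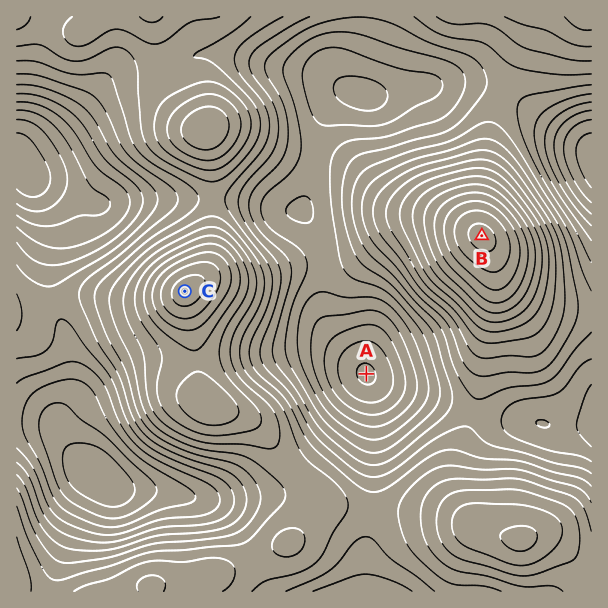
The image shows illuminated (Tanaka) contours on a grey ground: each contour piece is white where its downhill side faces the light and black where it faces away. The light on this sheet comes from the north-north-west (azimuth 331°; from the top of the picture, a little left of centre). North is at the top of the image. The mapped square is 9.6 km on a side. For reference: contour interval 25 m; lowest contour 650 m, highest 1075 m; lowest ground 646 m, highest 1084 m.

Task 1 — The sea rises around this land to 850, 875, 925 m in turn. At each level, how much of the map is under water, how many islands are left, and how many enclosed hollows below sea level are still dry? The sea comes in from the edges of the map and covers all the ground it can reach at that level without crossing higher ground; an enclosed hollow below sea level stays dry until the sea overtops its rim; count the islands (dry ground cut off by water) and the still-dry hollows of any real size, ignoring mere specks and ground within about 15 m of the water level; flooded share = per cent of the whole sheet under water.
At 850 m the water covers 55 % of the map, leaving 1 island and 0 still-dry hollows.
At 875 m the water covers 66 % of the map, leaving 1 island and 0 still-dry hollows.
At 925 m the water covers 86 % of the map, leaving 4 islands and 0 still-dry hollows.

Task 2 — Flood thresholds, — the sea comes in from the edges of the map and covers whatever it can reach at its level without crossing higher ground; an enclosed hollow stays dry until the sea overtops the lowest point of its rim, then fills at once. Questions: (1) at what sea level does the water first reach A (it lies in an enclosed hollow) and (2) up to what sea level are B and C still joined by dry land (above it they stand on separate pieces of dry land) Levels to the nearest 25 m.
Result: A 800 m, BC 825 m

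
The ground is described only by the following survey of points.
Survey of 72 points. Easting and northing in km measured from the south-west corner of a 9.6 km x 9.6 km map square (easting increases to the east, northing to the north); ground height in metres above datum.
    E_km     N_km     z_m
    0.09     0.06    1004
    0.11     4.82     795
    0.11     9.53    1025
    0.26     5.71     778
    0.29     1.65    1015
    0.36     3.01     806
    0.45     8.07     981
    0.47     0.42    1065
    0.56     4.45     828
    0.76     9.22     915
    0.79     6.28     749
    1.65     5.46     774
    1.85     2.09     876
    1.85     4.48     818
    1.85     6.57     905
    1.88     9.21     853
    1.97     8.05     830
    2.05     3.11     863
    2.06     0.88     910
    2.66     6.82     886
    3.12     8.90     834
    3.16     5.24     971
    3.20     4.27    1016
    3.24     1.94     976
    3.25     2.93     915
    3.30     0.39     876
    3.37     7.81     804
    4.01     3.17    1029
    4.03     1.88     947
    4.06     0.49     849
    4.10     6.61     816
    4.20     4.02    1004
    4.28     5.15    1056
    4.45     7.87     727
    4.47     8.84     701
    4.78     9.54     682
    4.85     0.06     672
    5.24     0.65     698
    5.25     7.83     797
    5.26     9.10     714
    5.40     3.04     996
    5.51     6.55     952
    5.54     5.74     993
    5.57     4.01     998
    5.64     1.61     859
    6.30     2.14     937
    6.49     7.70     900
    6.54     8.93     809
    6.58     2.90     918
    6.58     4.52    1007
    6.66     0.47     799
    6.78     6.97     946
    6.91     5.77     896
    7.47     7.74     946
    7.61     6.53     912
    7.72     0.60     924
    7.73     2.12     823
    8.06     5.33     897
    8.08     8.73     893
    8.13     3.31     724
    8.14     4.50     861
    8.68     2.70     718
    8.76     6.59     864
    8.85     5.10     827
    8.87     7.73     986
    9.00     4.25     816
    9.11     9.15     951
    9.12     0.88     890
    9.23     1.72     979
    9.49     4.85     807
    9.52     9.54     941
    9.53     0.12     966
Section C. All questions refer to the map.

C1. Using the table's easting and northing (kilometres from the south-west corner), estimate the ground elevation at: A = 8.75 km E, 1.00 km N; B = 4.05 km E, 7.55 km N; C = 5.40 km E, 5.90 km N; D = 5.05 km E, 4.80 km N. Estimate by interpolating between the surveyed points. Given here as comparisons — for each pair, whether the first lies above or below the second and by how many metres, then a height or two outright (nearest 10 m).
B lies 260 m below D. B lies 210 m below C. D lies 160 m above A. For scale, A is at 870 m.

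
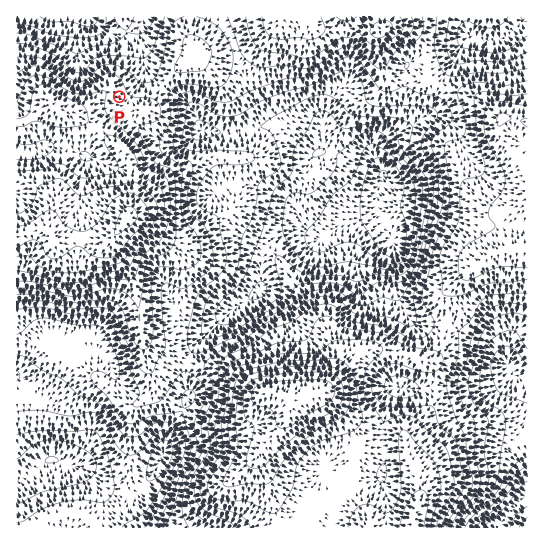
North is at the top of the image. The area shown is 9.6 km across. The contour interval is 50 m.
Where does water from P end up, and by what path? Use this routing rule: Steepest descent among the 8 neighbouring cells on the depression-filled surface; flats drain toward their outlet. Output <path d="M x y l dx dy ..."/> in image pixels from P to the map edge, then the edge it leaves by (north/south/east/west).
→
<path d="M119 97l4 0 19-19 0-55 3-6"/>
exit: north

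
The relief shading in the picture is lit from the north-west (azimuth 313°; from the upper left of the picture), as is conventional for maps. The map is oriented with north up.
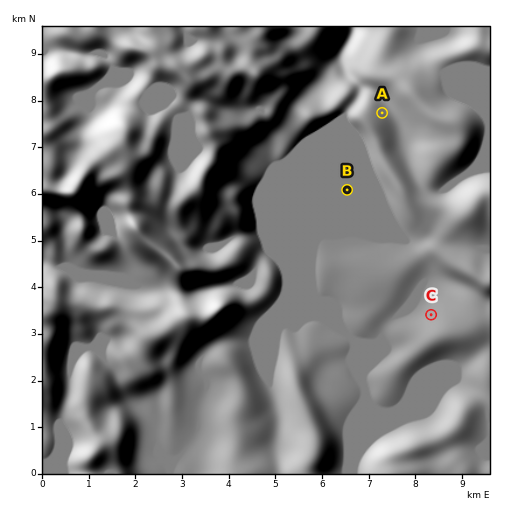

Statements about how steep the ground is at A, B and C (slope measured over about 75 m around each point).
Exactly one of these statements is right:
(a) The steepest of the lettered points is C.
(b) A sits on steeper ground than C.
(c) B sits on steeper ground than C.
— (b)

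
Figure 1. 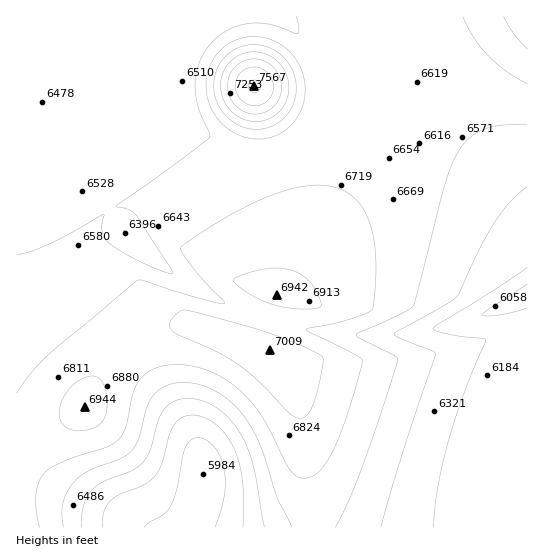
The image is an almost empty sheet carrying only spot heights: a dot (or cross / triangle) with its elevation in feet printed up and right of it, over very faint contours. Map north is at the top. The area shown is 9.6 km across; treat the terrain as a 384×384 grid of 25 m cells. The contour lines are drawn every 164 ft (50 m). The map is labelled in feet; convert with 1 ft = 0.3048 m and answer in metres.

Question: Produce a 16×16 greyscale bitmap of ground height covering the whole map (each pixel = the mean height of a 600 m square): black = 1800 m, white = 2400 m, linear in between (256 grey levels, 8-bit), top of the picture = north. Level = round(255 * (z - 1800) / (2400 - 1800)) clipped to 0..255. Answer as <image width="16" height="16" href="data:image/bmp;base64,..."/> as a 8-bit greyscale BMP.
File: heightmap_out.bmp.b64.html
<image width="16" height="16" href="data:image/bmp;base64,Qk02BQAAAAAAADYEAAAoAAAAEAAAABAAAAABAAgAAAAAAAABAAATCwAAEwsAAAABAAAAAAAAAAAAAAEBAQACAgIAAwMDAAQEBAAFBQUABgYGAAcHBwAICAgACQkJAAoKCgALCwsADAwMAA0NDQAODg4ADw8PABAQEAAREREAEhISABMTEwAUFBQAFRUVABYWFgAXFxcAGBgYABkZGQAaGhoAGxsbABwcHAAdHR0AHh4eAB8fHwAgICAAISEhACIiIgAjIyMAJCQkACUlJQAmJiYAJycnACgoKAApKSkAKioqACsrKwAsLCwALS0tAC4uLgAvLy8AMDAwADExMQAyMjIAMzMzADQ0NAA1NTUANjY2ADc3NwA4ODgAOTk5ADo6OgA7OzsAPDw8AD09PQA+Pj4APz8/AEBAQABBQUEAQkJCAENDQwBEREQARUVFAEZGRgBHR0cASEhIAElJSQBKSkoAS0tLAExMTABNTU0ATk5OAE9PTwBQUFAAUVFRAFJSUgBTU1MAVFRUAFVVVQBWVlYAV1dXAFhYWABZWVkAWlpaAFtbWwBcXFwAXV1dAF5eXgBfX18AYGBgAGFhYQBiYmIAY2NjAGRkZABlZWUAZmZmAGdnZwBoaGgAaWlpAGpqagBra2sAbGxsAG1tbQBubm4Ab29vAHBwcABxcXEAcnJyAHNzcwB0dHQAdXV1AHZ2dgB3d3cAeHh4AHl5eQB6enoAe3t7AHx8fAB9fX0Afn5+AH9/fwCAgIAAgYGBAIKCggCDg4MAhISEAIWFhQCGhoYAh4eHAIiIiACJiYkAioqKAIuLiwCMjIwAjY2NAI6OjgCPj48AkJCQAJGRkQCSkpIAk5OTAJSUlACVlZUAlpaWAJeXlwCYmJgAmZmZAJqamgCbm5sAnJycAJ2dnQCenp4An5+fAKCgoAChoaEAoqKiAKOjowCkpKQApaWlAKampgCnp6cAqKioAKmpqQCqqqoAq6urAKysrACtra0Arq6uAK+vrwCwsLAAsbGxALKysgCzs7MAtLS0ALW1tQC2trYAt7e3ALi4uAC5ubkAurq6ALu7uwC8vLwAvb29AL6+vgC/v78AwMDAAMHBwQDCwsIAw8PDAMTExADFxcUAxsbGAMfHxwDIyMgAycnJAMrKygDLy8sAzMzMAM3NzQDOzs4Az8/PANDQ0ADR0dEA0tLSANPT0wDU1NQA1dXVANbW1gDX19cA2NjYANnZ2QDa2toA29vbANzc3ADd3d0A3t7eAN/f3wDg4OAA4eHhAOLi4gDj4+MA5OTkAOXl5QDm5uYA5+fnAOjo6ADp6ekA6urqAOvr6wDs7OwA7e3tAO7u7gDv7+8A8PDwAPHx8QDy8vIA8/PzAPT09AD19fUA9vb2APf39wD4+PgA+fn5APr6+gD7+/sA/Pz8AP39/QD+/v4A////AGxTMx4XEBk5VlxRQDImHxttXkc3JA8WP2NmWEY1Jx4ZcXNsWTMUIE1wcWBMOSofGHOAgWpBLD5jfXlnUj8uIhlte4BxW1Rke4d/bVlFNCYcZm53eHV3gYuIeWdVRDYqIF9kbHR8gX55d3JnV0ItHhtaXmNqamd0gYN+dGZWRjQeVlhcVVZsdnt8eXJnWkw+M1JUVExeZmxxc3NuZlxQRDpQUFJUWF1jZ2tsaWRdU0pCTk5PUFNXW2BjZWRiXVZQSkxMTU5PU2mCbV9gX1xZVlRJS0xNTlWWxpFeXF1cXF1hR0pMTU5TiLCBWVpbXWBmcEVKTU5PUFlkWVdZW15kbn8="/>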